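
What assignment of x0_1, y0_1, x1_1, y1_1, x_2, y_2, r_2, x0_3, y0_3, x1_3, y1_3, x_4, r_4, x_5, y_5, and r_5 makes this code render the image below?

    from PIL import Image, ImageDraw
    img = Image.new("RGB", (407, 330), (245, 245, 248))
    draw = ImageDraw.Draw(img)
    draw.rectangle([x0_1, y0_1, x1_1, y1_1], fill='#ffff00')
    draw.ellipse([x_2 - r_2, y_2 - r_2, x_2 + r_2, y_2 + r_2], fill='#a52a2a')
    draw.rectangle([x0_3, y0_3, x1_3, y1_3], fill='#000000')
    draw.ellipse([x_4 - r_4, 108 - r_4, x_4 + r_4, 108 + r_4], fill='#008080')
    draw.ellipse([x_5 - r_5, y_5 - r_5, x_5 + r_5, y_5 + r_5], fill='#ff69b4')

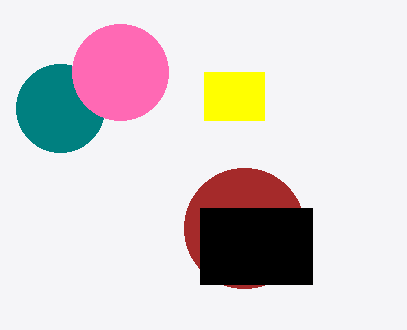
x0_1 = 204; y0_1 = 72; x1_1 = 264; y1_1 = 120; x_2 = 244; y_2 = 228; r_2 = 60; x0_3 = 200; y0_3 = 208; x1_3 = 312; y1_3 = 284; x_4 = 60; r_4 = 44; x_5 = 120; y_5 = 72; r_5 = 48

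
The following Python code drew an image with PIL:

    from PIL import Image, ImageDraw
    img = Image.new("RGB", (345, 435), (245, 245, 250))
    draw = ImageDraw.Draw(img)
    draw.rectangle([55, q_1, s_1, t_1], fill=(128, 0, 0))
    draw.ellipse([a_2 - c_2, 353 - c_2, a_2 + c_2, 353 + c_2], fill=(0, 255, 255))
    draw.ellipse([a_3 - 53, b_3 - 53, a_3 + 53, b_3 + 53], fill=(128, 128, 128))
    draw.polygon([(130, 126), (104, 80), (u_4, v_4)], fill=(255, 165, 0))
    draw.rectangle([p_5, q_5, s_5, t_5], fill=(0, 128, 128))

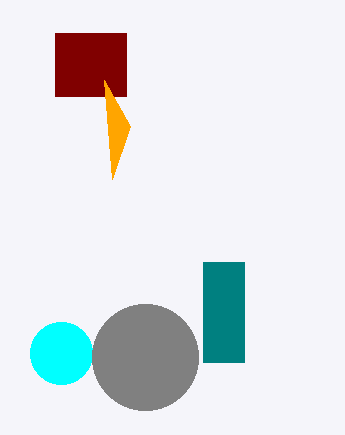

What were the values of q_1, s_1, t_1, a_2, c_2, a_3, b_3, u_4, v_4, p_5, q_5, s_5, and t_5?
q_1 = 33; s_1 = 126; t_1 = 96; a_2 = 61; c_2 = 31; a_3 = 145; b_3 = 357; u_4 = 112; v_4 = 179; p_5 = 203; q_5 = 262; s_5 = 244; t_5 = 362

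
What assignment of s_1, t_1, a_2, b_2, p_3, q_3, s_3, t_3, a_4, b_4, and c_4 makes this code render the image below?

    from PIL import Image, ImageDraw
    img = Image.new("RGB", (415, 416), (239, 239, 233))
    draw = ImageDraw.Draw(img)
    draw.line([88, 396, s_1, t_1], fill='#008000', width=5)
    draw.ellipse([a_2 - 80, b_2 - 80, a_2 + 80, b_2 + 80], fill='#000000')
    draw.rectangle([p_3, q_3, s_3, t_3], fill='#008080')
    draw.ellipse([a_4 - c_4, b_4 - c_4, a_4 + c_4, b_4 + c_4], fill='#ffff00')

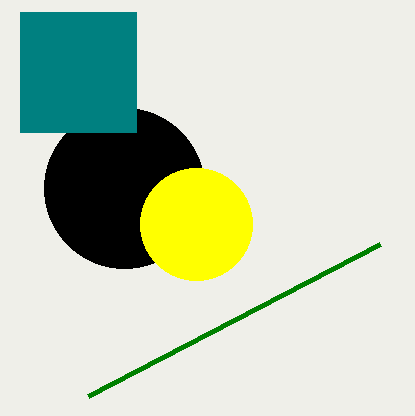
s_1 = 380, t_1 = 244, a_2 = 124, b_2 = 188, p_3 = 20, q_3 = 12, s_3 = 136, t_3 = 132, a_4 = 196, b_4 = 224, c_4 = 56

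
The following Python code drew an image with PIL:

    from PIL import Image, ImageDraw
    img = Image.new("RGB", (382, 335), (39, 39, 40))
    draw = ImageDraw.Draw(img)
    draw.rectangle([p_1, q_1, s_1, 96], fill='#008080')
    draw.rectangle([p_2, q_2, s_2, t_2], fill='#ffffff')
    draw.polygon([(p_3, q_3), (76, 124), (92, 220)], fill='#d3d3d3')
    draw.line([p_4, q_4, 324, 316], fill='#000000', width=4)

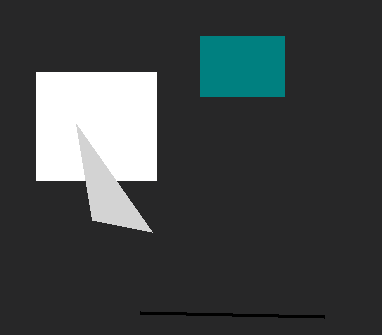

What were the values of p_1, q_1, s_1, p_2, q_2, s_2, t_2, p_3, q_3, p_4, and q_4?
p_1 = 200, q_1 = 36, s_1 = 284, p_2 = 36, q_2 = 72, s_2 = 156, t_2 = 180, p_3 = 152, q_3 = 232, p_4 = 140, q_4 = 312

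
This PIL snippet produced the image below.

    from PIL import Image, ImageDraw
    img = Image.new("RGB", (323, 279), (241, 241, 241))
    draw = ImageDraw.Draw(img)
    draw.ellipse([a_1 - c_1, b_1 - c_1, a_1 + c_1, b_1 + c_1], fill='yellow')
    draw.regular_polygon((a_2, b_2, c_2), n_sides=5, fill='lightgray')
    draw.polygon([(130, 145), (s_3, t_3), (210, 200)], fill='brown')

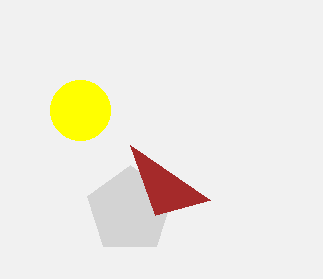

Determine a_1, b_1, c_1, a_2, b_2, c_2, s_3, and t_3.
a_1 = 80, b_1 = 110, c_1 = 30, a_2 = 130, b_2 = 210, c_2 = 45, s_3 = 155, t_3 = 215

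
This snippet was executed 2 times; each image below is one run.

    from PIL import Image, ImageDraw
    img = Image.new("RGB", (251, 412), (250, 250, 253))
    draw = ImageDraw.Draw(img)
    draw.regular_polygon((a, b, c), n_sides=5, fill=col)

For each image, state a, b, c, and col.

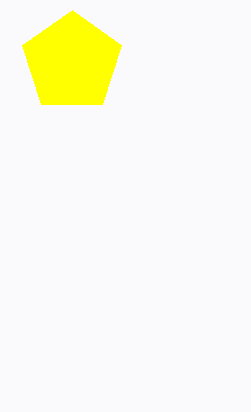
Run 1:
a = 72
b = 62
c = 52
col = 'yellow'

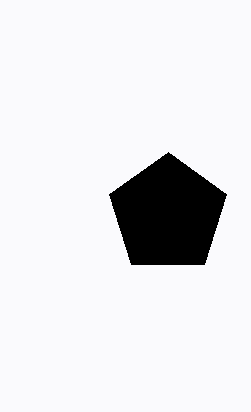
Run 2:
a = 168, b = 214, c = 62, col = 'black'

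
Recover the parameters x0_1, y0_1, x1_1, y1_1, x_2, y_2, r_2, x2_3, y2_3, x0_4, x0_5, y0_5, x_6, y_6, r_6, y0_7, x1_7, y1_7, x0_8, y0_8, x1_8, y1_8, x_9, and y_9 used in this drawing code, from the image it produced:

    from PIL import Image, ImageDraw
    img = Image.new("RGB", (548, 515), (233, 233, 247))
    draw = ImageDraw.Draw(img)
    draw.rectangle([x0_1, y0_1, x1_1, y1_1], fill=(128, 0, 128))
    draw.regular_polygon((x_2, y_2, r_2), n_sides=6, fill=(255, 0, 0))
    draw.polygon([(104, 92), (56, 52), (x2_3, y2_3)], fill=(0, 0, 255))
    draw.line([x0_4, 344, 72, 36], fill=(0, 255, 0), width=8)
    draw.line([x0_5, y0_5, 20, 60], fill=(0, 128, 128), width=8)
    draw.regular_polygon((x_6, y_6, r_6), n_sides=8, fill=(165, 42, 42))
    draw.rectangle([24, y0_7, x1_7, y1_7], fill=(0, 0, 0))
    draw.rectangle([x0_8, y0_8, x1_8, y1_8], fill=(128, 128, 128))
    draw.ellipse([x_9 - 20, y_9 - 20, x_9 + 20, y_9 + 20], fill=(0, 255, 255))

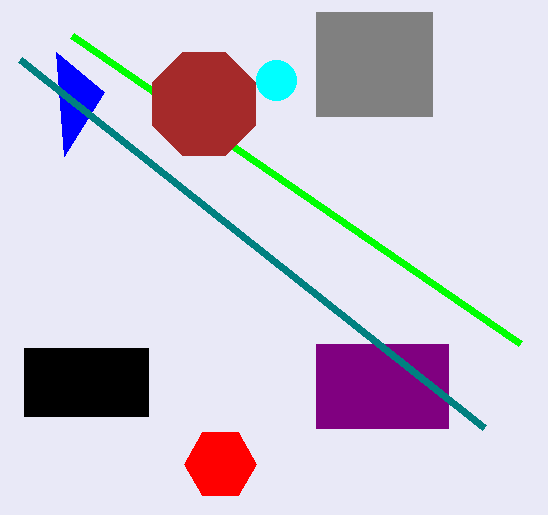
x0_1 = 316
y0_1 = 344
x1_1 = 448
y1_1 = 428
x_2 = 220
y_2 = 464
r_2 = 36
x2_3 = 64
y2_3 = 156
x0_4 = 520
x0_5 = 484
y0_5 = 428
x_6 = 204
y_6 = 104
r_6 = 56
y0_7 = 348
x1_7 = 148
y1_7 = 416
x0_8 = 316
y0_8 = 12
x1_8 = 432
y1_8 = 116
x_9 = 276
y_9 = 80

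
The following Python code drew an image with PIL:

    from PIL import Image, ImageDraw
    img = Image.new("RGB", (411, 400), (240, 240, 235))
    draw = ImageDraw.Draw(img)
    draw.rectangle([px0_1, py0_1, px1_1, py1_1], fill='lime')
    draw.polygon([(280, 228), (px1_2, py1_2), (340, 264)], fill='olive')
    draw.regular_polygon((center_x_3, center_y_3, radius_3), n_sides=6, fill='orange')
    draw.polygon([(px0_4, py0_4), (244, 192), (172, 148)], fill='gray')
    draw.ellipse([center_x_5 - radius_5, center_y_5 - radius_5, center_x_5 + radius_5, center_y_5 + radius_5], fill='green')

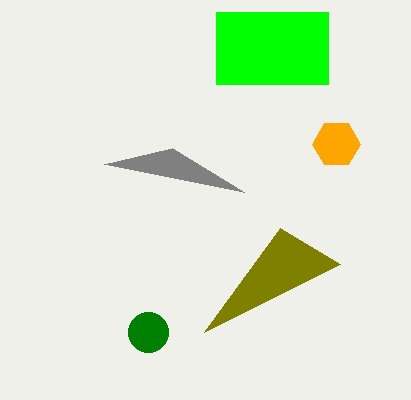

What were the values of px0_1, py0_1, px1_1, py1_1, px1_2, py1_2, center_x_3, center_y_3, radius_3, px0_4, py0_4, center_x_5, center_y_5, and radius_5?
px0_1 = 216
py0_1 = 12
px1_1 = 328
py1_1 = 84
px1_2 = 204
py1_2 = 332
center_x_3 = 336
center_y_3 = 144
radius_3 = 24
px0_4 = 104
py0_4 = 164
center_x_5 = 148
center_y_5 = 332
radius_5 = 20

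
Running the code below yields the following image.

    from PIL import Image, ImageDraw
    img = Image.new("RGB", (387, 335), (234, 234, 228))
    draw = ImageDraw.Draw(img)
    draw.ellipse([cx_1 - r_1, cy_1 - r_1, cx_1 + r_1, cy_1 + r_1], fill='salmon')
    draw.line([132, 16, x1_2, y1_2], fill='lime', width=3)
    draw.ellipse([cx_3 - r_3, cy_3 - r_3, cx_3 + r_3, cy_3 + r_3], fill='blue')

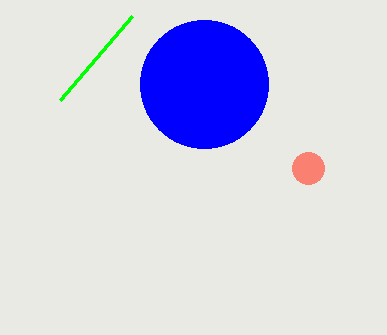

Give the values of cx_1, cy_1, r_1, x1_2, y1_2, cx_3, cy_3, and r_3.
cx_1 = 308; cy_1 = 168; r_1 = 16; x1_2 = 60; y1_2 = 100; cx_3 = 204; cy_3 = 84; r_3 = 64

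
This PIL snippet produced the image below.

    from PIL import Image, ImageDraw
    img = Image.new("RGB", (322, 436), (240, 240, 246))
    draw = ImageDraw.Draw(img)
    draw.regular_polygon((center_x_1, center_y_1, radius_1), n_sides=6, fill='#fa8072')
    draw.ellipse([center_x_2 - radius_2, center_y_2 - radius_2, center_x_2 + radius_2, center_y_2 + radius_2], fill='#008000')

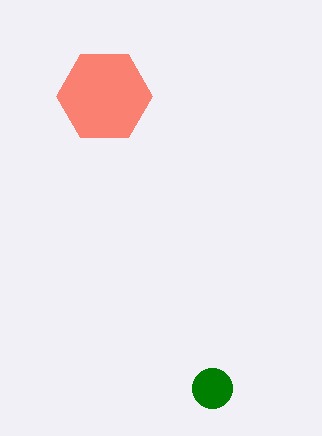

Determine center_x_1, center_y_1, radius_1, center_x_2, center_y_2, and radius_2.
center_x_1 = 104; center_y_1 = 96; radius_1 = 48; center_x_2 = 212; center_y_2 = 388; radius_2 = 20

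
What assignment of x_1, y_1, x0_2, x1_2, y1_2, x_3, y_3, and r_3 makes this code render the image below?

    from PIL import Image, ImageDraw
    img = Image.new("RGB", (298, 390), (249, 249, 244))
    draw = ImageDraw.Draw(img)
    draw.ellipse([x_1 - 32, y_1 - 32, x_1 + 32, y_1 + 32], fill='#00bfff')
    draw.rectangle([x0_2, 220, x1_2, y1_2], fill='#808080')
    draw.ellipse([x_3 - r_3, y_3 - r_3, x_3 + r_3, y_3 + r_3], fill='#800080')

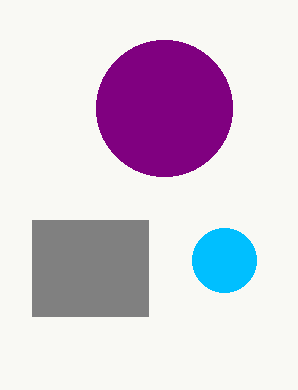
x_1 = 224; y_1 = 260; x0_2 = 32; x1_2 = 148; y1_2 = 316; x_3 = 164; y_3 = 108; r_3 = 68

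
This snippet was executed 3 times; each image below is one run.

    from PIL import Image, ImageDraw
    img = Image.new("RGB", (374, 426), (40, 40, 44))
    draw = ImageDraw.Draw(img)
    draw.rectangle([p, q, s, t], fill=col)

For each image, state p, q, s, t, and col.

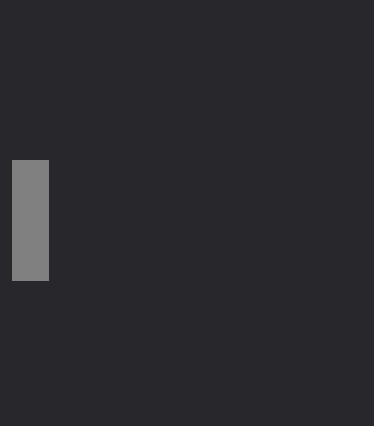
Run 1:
p = 12; q = 160; s = 48; t = 280; col = 'gray'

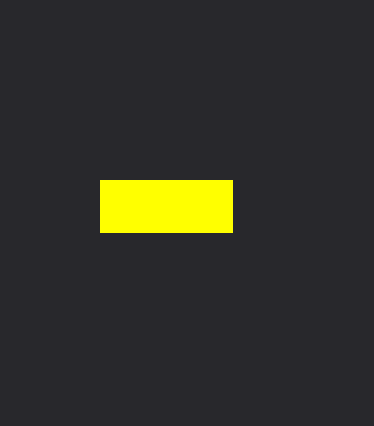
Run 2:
p = 100, q = 180, s = 232, t = 232, col = 'yellow'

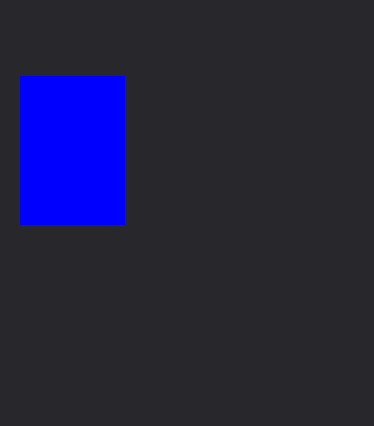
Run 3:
p = 20, q = 76, s = 124, t = 224, col = 'blue'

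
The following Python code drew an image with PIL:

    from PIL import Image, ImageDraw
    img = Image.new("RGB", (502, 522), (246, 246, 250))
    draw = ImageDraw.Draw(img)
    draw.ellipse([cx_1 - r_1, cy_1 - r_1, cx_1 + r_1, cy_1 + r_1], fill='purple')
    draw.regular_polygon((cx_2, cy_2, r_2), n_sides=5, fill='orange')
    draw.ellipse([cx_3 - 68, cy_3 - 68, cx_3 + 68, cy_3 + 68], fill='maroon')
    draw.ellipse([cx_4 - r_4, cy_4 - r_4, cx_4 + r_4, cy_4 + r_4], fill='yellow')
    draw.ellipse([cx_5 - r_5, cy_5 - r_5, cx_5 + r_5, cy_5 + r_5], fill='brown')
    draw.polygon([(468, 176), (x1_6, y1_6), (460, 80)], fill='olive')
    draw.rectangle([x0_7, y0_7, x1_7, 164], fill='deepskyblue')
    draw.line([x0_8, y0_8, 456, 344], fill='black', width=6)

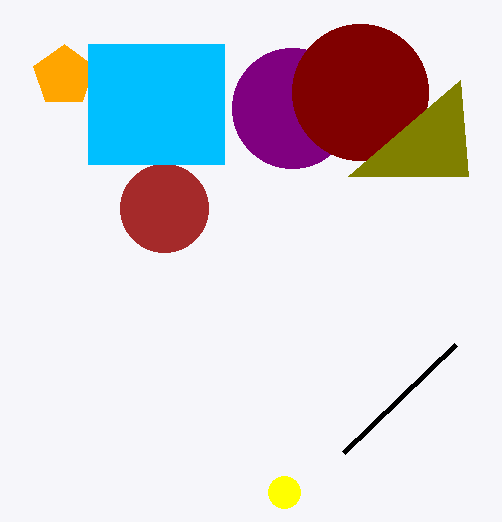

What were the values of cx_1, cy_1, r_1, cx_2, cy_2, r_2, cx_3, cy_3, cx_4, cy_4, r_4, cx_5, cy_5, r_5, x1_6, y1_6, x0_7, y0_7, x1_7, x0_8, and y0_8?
cx_1 = 292; cy_1 = 108; r_1 = 60; cx_2 = 64; cy_2 = 76; r_2 = 32; cx_3 = 360; cy_3 = 92; cx_4 = 284; cy_4 = 492; r_4 = 16; cx_5 = 164; cy_5 = 208; r_5 = 44; x1_6 = 348; y1_6 = 176; x0_7 = 88; y0_7 = 44; x1_7 = 224; x0_8 = 344; y0_8 = 452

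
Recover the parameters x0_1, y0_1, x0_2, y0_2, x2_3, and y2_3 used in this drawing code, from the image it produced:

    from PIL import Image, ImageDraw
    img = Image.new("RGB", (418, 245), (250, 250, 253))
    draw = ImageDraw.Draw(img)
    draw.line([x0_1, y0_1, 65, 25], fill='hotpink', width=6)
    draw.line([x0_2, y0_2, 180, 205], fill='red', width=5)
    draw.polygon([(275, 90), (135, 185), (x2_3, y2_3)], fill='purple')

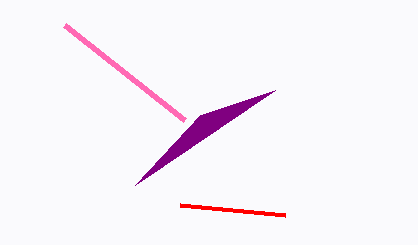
x0_1 = 185, y0_1 = 120, x0_2 = 285, y0_2 = 215, x2_3 = 200, y2_3 = 115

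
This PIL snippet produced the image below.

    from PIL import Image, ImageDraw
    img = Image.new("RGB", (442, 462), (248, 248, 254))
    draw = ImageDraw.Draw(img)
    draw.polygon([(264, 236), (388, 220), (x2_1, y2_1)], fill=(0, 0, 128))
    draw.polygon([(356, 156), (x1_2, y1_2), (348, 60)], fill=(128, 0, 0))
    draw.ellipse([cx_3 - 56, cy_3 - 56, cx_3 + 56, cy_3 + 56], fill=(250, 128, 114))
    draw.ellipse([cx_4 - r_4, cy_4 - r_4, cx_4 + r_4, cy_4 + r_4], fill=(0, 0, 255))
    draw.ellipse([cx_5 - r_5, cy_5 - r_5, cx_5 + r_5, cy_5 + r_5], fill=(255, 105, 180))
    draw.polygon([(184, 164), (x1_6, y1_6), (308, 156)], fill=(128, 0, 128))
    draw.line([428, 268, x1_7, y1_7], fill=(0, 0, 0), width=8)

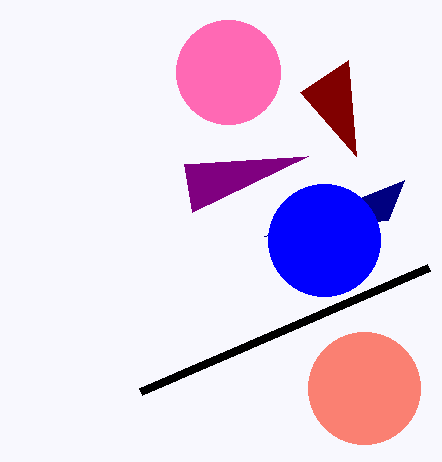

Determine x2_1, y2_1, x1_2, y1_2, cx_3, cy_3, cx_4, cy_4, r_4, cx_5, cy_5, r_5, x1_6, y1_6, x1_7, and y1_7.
x2_1 = 404; y2_1 = 180; x1_2 = 300; y1_2 = 92; cx_3 = 364; cy_3 = 388; cx_4 = 324; cy_4 = 240; r_4 = 56; cx_5 = 228; cy_5 = 72; r_5 = 52; x1_6 = 192; y1_6 = 212; x1_7 = 140; y1_7 = 392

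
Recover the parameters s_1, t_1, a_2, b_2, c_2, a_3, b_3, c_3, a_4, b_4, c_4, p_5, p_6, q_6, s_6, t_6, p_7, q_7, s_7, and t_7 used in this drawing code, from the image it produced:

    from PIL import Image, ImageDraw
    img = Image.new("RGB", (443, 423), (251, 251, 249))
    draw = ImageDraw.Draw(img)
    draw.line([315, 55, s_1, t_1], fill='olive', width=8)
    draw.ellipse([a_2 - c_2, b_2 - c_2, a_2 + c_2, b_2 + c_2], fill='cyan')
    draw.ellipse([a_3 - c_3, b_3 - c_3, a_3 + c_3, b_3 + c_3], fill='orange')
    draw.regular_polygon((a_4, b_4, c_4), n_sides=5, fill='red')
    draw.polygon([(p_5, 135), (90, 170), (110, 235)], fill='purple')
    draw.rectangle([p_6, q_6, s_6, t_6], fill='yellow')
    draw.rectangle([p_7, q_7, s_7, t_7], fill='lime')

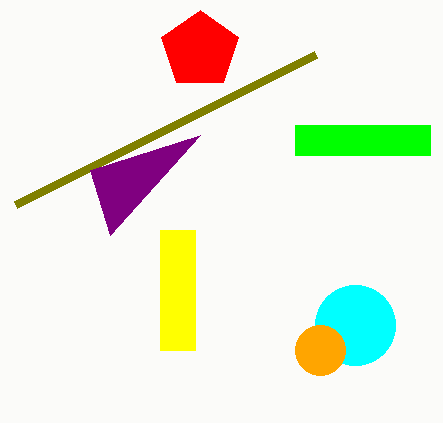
s_1 = 15; t_1 = 205; a_2 = 355; b_2 = 325; c_2 = 40; a_3 = 320; b_3 = 350; c_3 = 25; a_4 = 200; b_4 = 50; c_4 = 40; p_5 = 200; p_6 = 160; q_6 = 230; s_6 = 195; t_6 = 350; p_7 = 295; q_7 = 125; s_7 = 430; t_7 = 155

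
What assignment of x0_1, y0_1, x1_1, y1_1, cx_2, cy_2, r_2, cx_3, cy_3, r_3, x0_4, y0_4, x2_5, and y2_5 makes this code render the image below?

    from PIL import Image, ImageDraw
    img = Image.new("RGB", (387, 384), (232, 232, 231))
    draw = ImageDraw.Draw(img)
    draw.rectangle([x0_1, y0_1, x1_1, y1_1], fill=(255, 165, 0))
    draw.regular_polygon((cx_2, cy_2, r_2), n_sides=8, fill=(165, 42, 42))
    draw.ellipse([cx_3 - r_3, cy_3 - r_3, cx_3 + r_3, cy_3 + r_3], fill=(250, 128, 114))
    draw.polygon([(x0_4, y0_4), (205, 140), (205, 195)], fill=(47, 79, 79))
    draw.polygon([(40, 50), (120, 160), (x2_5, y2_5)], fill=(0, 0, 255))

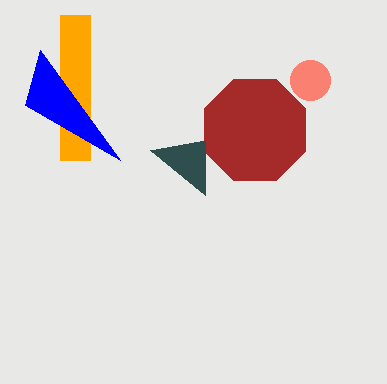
x0_1 = 60
y0_1 = 15
x1_1 = 90
y1_1 = 160
cx_2 = 255
cy_2 = 130
r_2 = 55
cx_3 = 310
cy_3 = 80
r_3 = 20
x0_4 = 150
y0_4 = 150
x2_5 = 25
y2_5 = 105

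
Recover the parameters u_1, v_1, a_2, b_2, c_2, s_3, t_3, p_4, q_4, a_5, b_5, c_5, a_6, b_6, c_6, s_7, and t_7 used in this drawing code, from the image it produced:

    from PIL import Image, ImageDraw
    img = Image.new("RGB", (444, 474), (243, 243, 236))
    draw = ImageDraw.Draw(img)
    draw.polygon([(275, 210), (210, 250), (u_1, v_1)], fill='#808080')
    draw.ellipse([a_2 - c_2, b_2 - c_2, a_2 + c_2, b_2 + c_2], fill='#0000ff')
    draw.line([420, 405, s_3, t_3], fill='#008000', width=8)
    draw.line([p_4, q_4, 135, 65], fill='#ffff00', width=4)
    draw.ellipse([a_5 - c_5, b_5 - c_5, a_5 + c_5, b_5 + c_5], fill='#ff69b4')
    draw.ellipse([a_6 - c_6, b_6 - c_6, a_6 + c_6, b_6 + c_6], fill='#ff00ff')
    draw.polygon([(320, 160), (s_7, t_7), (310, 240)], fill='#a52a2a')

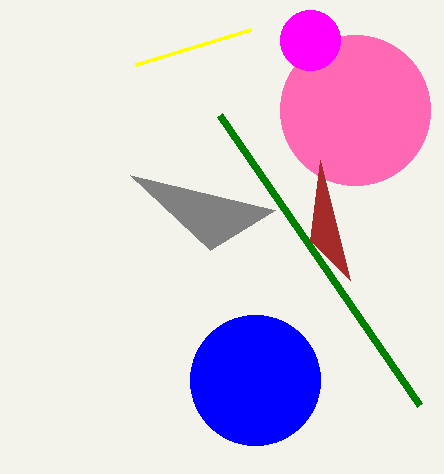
u_1 = 130; v_1 = 175; a_2 = 255; b_2 = 380; c_2 = 65; s_3 = 220; t_3 = 115; p_4 = 250; q_4 = 30; a_5 = 355; b_5 = 110; c_5 = 75; a_6 = 310; b_6 = 40; c_6 = 30; s_7 = 350; t_7 = 280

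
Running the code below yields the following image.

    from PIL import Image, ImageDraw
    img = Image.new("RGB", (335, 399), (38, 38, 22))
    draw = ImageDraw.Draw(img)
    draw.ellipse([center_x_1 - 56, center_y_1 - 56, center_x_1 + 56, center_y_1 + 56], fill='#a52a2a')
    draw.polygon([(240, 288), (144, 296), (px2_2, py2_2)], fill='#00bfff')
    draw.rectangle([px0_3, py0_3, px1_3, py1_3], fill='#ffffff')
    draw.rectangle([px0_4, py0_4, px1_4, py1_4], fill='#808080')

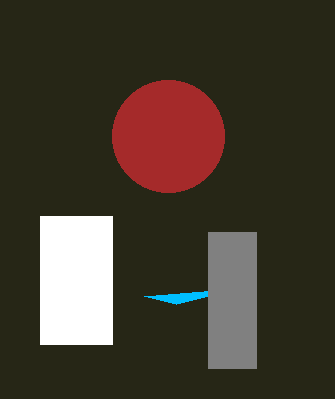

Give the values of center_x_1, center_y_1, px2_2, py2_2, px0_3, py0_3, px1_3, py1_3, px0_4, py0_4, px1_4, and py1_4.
center_x_1 = 168
center_y_1 = 136
px2_2 = 176
py2_2 = 304
px0_3 = 40
py0_3 = 216
px1_3 = 112
py1_3 = 344
px0_4 = 208
py0_4 = 232
px1_4 = 256
py1_4 = 368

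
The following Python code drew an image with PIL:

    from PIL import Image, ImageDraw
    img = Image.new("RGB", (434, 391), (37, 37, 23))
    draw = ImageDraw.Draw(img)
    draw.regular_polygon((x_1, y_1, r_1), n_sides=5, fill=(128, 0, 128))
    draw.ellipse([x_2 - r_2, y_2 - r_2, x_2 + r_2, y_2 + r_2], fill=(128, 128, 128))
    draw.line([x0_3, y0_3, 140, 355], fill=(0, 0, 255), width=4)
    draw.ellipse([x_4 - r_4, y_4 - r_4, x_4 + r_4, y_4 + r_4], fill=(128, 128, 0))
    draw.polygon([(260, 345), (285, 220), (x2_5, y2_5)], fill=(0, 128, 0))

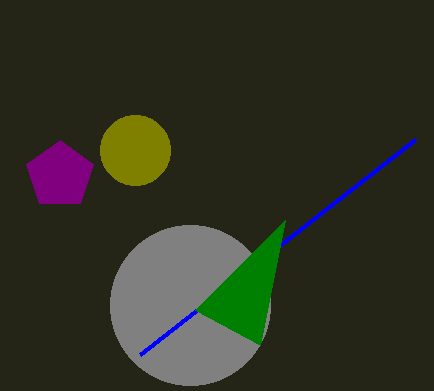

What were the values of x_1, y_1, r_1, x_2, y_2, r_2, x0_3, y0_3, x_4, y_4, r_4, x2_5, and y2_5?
x_1 = 60
y_1 = 175
r_1 = 35
x_2 = 190
y_2 = 305
r_2 = 80
x0_3 = 415
y0_3 = 140
x_4 = 135
y_4 = 150
r_4 = 35
x2_5 = 195
y2_5 = 310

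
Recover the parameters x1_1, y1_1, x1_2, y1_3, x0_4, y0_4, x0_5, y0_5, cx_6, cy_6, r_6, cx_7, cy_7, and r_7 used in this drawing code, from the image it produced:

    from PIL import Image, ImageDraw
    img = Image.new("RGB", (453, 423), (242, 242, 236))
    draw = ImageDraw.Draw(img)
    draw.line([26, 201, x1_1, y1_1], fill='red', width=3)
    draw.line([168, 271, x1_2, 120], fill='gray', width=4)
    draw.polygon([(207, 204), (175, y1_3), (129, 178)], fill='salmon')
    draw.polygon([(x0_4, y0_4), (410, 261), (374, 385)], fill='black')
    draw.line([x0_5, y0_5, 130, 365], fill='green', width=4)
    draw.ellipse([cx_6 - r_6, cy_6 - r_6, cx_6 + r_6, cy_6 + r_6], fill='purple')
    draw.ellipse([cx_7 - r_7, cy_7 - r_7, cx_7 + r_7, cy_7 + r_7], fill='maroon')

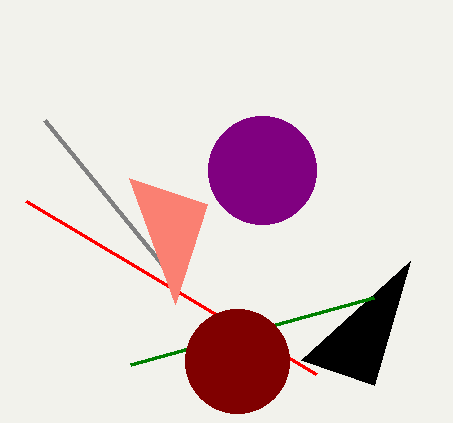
x1_1 = 316, y1_1 = 374, x1_2 = 45, y1_3 = 304, x0_4 = 301, y0_4 = 360, x0_5 = 373, y0_5 = 298, cx_6 = 262, cy_6 = 170, r_6 = 54, cx_7 = 237, cy_7 = 361, r_7 = 52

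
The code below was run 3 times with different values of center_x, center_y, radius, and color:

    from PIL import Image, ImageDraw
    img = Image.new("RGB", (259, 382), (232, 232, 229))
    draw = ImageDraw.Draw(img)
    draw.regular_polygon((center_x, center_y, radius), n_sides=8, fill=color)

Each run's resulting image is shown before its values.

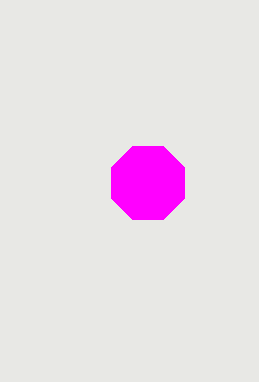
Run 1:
center_x = 148; center_y = 183; radius = 40; color = 'magenta'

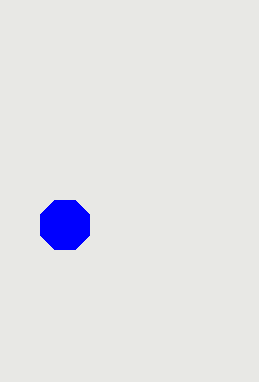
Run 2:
center_x = 65
center_y = 225
radius = 27
color = 'blue'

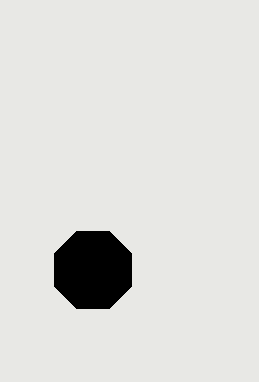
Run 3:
center_x = 93, center_y = 270, radius = 42, color = 'black'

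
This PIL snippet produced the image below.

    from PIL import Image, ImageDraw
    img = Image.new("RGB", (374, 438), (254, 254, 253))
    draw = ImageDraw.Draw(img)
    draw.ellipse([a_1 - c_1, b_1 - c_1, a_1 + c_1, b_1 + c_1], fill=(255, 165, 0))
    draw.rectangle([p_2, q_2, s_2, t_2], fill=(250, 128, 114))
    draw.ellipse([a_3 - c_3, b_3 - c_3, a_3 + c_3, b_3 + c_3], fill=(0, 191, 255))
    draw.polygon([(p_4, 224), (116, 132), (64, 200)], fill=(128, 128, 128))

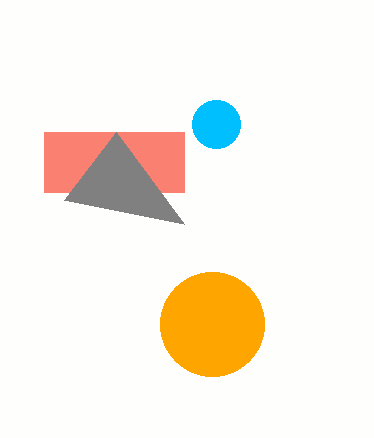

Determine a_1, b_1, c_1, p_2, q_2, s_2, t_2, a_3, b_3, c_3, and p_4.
a_1 = 212; b_1 = 324; c_1 = 52; p_2 = 44; q_2 = 132; s_2 = 184; t_2 = 192; a_3 = 216; b_3 = 124; c_3 = 24; p_4 = 184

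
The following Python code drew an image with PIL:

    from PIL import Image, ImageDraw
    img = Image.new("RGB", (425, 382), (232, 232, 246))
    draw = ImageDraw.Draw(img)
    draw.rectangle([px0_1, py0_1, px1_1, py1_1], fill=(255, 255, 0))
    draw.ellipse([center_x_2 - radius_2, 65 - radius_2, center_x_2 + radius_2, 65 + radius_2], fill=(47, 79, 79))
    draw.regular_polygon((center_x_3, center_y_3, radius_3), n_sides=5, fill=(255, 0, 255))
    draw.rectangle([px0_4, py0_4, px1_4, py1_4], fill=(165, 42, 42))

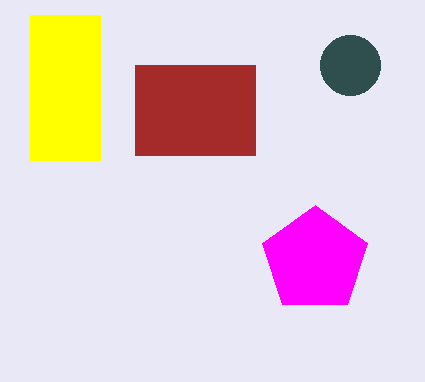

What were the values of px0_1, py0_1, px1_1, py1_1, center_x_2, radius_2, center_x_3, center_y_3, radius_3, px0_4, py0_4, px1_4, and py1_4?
px0_1 = 30
py0_1 = 15
px1_1 = 100
py1_1 = 160
center_x_2 = 350
radius_2 = 30
center_x_3 = 315
center_y_3 = 260
radius_3 = 55
px0_4 = 135
py0_4 = 65
px1_4 = 255
py1_4 = 155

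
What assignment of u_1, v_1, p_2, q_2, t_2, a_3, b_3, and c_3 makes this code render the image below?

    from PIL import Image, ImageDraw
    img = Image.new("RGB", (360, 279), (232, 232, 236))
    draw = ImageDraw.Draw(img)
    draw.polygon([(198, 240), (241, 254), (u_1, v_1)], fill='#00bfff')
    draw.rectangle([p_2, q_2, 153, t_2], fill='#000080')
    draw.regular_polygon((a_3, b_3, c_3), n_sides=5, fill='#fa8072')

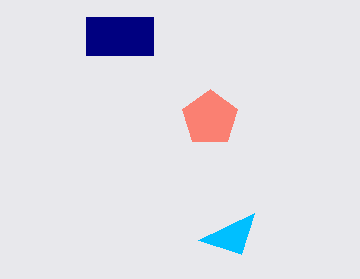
u_1 = 254
v_1 = 213
p_2 = 86
q_2 = 17
t_2 = 55
a_3 = 210
b_3 = 118
c_3 = 29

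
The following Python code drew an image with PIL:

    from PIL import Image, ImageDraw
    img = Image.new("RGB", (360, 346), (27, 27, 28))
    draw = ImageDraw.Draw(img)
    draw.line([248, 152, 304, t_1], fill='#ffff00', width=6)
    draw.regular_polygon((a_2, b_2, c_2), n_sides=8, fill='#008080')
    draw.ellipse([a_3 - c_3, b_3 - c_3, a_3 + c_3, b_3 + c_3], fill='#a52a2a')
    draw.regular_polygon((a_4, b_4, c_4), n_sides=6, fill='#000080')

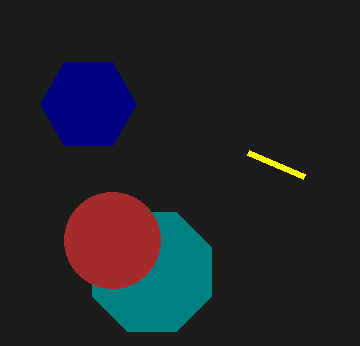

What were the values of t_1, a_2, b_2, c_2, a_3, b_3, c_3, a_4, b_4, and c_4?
t_1 = 176
a_2 = 152
b_2 = 272
c_2 = 64
a_3 = 112
b_3 = 240
c_3 = 48
a_4 = 88
b_4 = 104
c_4 = 48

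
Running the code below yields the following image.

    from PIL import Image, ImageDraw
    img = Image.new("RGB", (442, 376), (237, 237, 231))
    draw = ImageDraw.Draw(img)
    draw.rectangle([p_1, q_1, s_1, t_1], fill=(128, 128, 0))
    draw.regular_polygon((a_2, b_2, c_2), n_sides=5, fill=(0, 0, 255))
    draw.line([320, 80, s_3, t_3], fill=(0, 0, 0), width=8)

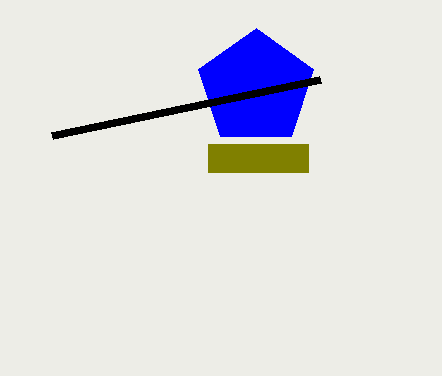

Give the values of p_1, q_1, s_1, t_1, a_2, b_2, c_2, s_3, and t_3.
p_1 = 208; q_1 = 144; s_1 = 308; t_1 = 172; a_2 = 256; b_2 = 88; c_2 = 60; s_3 = 52; t_3 = 136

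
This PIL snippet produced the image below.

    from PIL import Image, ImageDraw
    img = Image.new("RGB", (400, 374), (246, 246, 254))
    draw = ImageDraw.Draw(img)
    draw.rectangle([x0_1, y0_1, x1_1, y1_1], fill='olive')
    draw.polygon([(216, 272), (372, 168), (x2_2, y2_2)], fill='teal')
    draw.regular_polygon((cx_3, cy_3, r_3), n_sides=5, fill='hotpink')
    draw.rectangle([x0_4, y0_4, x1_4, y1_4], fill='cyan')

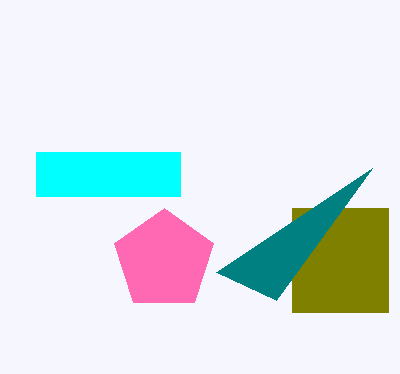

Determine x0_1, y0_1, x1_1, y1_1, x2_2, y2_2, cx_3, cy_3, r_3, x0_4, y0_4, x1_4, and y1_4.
x0_1 = 292; y0_1 = 208; x1_1 = 388; y1_1 = 312; x2_2 = 276; y2_2 = 300; cx_3 = 164; cy_3 = 260; r_3 = 52; x0_4 = 36; y0_4 = 152; x1_4 = 180; y1_4 = 196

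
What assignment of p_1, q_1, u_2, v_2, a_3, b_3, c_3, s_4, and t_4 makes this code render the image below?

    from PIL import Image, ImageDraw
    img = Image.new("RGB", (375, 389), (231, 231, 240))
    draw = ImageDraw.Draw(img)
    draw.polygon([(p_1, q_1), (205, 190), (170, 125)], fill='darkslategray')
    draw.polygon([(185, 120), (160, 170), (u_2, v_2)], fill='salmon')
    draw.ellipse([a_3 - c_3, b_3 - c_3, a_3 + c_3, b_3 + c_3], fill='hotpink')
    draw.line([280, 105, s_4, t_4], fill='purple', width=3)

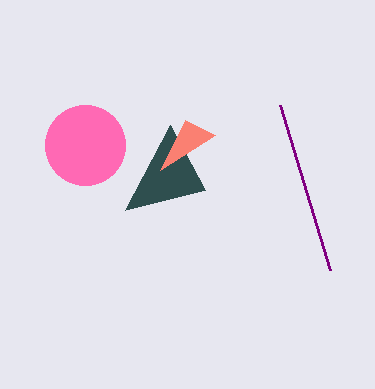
p_1 = 125
q_1 = 210
u_2 = 215
v_2 = 135
a_3 = 85
b_3 = 145
c_3 = 40
s_4 = 330
t_4 = 270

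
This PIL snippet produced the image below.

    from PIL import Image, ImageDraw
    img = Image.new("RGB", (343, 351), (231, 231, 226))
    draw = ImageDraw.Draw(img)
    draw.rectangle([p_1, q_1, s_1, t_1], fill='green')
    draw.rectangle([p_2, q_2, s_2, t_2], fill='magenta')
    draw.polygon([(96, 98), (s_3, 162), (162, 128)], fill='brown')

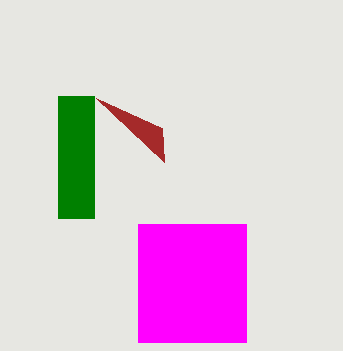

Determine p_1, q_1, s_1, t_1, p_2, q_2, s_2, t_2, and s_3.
p_1 = 58
q_1 = 96
s_1 = 94
t_1 = 218
p_2 = 138
q_2 = 224
s_2 = 246
t_2 = 342
s_3 = 164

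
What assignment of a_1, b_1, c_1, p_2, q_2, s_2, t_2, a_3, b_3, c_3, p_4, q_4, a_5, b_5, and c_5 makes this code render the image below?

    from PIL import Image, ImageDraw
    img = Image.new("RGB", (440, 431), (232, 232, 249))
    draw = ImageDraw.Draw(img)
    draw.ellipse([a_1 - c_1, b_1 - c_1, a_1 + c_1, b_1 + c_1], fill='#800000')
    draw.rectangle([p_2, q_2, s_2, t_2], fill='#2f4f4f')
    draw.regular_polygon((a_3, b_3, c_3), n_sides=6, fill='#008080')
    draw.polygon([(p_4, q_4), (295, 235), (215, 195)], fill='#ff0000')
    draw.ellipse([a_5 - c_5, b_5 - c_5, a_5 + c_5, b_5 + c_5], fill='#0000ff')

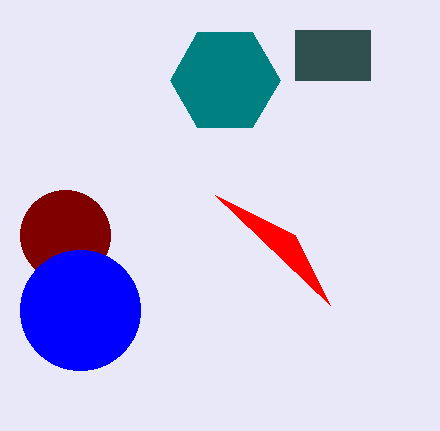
a_1 = 65
b_1 = 235
c_1 = 45
p_2 = 295
q_2 = 30
s_2 = 370
t_2 = 80
a_3 = 225
b_3 = 80
c_3 = 55
p_4 = 330
q_4 = 305
a_5 = 80
b_5 = 310
c_5 = 60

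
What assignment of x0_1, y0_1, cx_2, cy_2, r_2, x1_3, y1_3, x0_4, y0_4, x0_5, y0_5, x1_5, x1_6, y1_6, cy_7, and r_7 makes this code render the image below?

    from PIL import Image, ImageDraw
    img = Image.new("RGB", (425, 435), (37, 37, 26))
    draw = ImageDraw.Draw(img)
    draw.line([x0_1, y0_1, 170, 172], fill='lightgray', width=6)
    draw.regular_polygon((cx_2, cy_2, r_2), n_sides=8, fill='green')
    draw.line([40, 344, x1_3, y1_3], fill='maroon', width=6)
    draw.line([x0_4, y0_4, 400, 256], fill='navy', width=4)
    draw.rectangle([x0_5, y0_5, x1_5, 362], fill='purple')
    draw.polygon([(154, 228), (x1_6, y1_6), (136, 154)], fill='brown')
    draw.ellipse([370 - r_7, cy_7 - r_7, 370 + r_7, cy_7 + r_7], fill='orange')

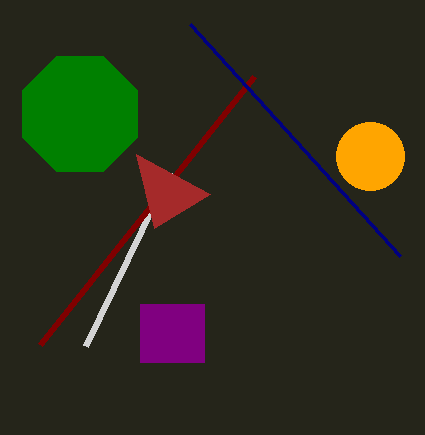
x0_1 = 86, y0_1 = 346, cx_2 = 80, cy_2 = 114, r_2 = 62, x1_3 = 254, y1_3 = 76, x0_4 = 190, y0_4 = 24, x0_5 = 140, y0_5 = 304, x1_5 = 204, x1_6 = 210, y1_6 = 194, cy_7 = 156, r_7 = 34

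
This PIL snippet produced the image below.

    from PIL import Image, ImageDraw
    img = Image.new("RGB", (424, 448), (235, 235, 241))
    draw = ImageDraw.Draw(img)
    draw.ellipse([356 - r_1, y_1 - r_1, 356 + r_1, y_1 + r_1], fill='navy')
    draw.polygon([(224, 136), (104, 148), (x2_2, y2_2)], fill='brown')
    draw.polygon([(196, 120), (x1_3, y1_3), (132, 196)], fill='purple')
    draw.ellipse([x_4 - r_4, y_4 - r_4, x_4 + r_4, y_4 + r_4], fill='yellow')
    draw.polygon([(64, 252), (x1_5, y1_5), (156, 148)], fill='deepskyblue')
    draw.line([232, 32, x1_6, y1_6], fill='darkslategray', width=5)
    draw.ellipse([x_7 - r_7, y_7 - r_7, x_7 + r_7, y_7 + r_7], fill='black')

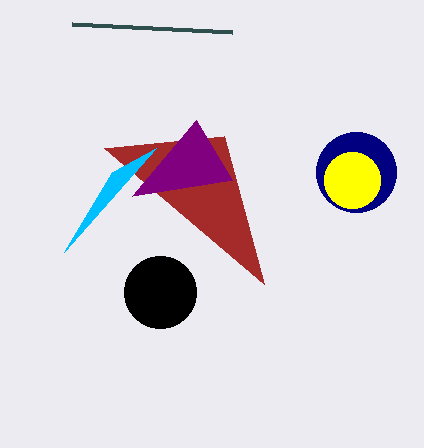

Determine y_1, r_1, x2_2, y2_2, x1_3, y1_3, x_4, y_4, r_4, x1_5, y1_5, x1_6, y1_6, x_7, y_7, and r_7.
y_1 = 172, r_1 = 40, x2_2 = 264, y2_2 = 284, x1_3 = 232, y1_3 = 180, x_4 = 352, y_4 = 180, r_4 = 28, x1_5 = 112, y1_5 = 172, x1_6 = 72, y1_6 = 24, x_7 = 160, y_7 = 292, r_7 = 36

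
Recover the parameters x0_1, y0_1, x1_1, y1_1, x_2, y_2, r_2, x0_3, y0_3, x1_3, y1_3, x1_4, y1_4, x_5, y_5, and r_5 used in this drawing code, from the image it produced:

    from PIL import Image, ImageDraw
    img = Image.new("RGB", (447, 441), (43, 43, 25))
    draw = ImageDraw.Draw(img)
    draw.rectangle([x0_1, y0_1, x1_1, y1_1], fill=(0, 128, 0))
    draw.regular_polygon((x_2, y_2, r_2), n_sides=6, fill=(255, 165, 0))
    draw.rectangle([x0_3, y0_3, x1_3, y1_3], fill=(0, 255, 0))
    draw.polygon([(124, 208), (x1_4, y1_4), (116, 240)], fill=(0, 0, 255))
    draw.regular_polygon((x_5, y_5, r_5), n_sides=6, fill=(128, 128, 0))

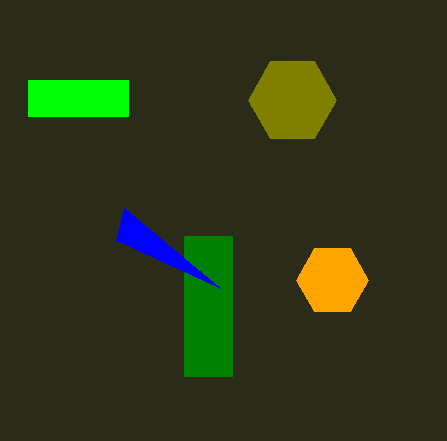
x0_1 = 184, y0_1 = 236, x1_1 = 232, y1_1 = 376, x_2 = 332, y_2 = 280, r_2 = 36, x0_3 = 28, y0_3 = 80, x1_3 = 128, y1_3 = 116, x1_4 = 220, y1_4 = 288, x_5 = 292, y_5 = 100, r_5 = 44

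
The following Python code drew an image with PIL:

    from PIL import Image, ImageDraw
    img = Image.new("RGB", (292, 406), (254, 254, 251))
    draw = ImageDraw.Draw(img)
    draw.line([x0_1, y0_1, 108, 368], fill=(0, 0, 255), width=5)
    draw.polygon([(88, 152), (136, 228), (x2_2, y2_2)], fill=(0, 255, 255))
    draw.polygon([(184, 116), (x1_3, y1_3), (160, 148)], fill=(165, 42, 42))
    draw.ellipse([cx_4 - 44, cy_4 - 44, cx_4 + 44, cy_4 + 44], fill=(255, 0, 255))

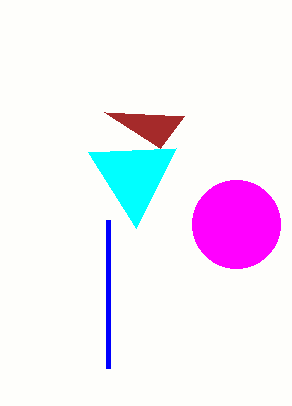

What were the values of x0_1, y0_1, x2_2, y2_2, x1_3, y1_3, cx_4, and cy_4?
x0_1 = 108; y0_1 = 220; x2_2 = 176; y2_2 = 148; x1_3 = 104; y1_3 = 112; cx_4 = 236; cy_4 = 224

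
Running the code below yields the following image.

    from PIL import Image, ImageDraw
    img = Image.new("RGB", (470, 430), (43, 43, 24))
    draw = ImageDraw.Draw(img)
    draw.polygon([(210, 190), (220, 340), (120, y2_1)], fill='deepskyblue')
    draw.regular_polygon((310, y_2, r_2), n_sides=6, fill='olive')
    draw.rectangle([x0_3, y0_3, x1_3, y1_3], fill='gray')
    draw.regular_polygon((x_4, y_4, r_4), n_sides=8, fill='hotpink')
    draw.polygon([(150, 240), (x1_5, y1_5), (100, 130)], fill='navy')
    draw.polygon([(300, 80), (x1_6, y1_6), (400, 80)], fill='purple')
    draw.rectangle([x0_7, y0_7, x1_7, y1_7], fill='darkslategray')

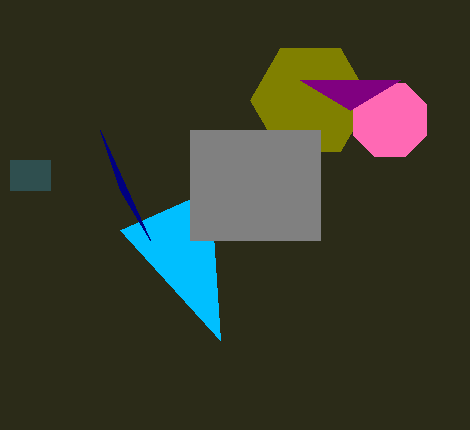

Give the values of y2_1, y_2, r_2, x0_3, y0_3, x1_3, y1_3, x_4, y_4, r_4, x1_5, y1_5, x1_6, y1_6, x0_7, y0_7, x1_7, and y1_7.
y2_1 = 230; y_2 = 100; r_2 = 60; x0_3 = 190; y0_3 = 130; x1_3 = 320; y1_3 = 240; x_4 = 390; y_4 = 120; r_4 = 40; x1_5 = 120; y1_5 = 190; x1_6 = 350; y1_6 = 110; x0_7 = 10; y0_7 = 160; x1_7 = 50; y1_7 = 190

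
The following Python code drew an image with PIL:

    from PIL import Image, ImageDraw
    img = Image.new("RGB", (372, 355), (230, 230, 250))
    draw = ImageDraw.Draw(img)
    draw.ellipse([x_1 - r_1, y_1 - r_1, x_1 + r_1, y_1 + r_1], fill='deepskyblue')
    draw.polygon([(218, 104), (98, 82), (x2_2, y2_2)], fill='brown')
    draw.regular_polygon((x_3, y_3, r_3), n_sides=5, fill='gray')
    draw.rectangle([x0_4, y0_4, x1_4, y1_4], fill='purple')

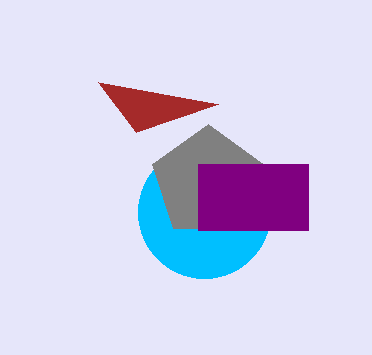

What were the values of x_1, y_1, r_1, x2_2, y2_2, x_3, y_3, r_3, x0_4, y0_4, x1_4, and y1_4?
x_1 = 204
y_1 = 212
r_1 = 66
x2_2 = 136
y2_2 = 132
x_3 = 208
y_3 = 182
r_3 = 58
x0_4 = 198
y0_4 = 164
x1_4 = 308
y1_4 = 230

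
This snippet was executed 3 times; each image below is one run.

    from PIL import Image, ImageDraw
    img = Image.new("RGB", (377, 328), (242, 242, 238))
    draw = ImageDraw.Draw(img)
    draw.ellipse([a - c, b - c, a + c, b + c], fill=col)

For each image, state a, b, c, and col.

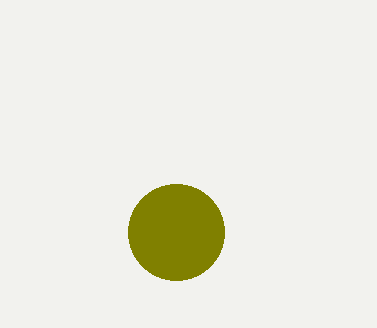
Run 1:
a = 176; b = 232; c = 48; col = 'olive'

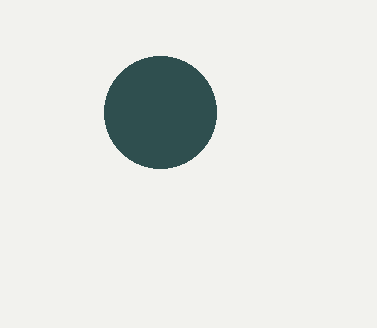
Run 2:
a = 160, b = 112, c = 56, col = 'darkslategray'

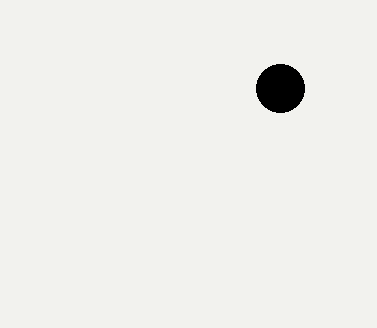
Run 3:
a = 280
b = 88
c = 24
col = 'black'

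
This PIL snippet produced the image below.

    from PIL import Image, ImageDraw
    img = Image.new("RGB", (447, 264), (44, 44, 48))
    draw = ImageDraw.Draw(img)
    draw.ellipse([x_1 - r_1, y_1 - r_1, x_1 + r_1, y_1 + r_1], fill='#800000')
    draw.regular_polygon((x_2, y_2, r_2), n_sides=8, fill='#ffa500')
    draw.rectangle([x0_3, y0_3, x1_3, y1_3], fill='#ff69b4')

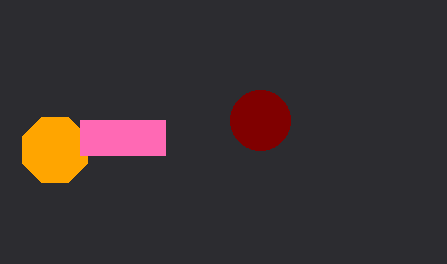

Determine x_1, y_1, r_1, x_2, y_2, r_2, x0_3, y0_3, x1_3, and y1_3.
x_1 = 260; y_1 = 120; r_1 = 30; x_2 = 55; y_2 = 150; r_2 = 35; x0_3 = 80; y0_3 = 120; x1_3 = 165; y1_3 = 155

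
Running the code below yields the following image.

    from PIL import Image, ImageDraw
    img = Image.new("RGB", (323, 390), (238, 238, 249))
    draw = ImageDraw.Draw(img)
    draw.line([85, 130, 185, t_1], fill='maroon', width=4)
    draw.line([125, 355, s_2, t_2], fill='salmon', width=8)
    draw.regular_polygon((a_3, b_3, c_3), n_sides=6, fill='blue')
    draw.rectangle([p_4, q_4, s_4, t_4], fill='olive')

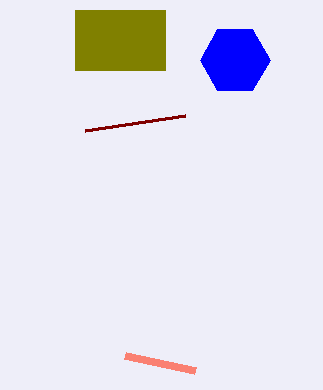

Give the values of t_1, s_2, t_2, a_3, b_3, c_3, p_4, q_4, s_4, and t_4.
t_1 = 115, s_2 = 195, t_2 = 370, a_3 = 235, b_3 = 60, c_3 = 35, p_4 = 75, q_4 = 10, s_4 = 165, t_4 = 70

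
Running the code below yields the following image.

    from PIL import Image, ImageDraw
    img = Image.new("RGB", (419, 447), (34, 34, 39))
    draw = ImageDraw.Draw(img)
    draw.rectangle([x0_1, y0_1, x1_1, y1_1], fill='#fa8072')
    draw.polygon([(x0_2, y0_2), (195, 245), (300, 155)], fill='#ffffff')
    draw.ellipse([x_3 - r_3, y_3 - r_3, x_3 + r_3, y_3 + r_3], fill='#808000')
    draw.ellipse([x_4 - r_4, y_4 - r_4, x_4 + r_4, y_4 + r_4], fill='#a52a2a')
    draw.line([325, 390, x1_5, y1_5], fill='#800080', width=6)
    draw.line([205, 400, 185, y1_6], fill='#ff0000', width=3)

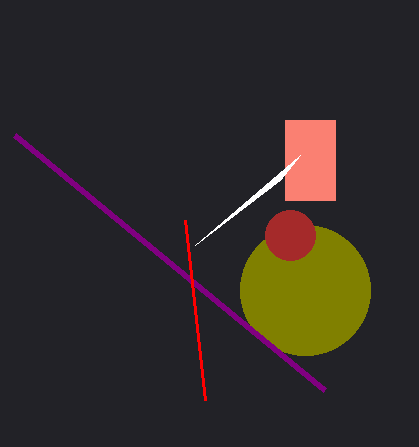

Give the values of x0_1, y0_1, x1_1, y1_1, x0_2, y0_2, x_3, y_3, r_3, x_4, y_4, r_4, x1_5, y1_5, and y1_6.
x0_1 = 285
y0_1 = 120
x1_1 = 335
y1_1 = 200
x0_2 = 280
y0_2 = 180
x_3 = 305
y_3 = 290
r_3 = 65
x_4 = 290
y_4 = 235
r_4 = 25
x1_5 = 15
y1_5 = 135
y1_6 = 220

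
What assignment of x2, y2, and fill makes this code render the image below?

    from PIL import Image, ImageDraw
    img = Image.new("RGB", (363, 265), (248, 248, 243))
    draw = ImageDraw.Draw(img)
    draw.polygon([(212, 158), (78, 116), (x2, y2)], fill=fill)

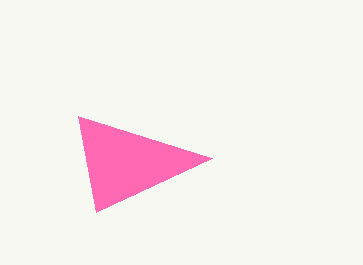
x2 = 96; y2 = 212; fill = 'hotpink'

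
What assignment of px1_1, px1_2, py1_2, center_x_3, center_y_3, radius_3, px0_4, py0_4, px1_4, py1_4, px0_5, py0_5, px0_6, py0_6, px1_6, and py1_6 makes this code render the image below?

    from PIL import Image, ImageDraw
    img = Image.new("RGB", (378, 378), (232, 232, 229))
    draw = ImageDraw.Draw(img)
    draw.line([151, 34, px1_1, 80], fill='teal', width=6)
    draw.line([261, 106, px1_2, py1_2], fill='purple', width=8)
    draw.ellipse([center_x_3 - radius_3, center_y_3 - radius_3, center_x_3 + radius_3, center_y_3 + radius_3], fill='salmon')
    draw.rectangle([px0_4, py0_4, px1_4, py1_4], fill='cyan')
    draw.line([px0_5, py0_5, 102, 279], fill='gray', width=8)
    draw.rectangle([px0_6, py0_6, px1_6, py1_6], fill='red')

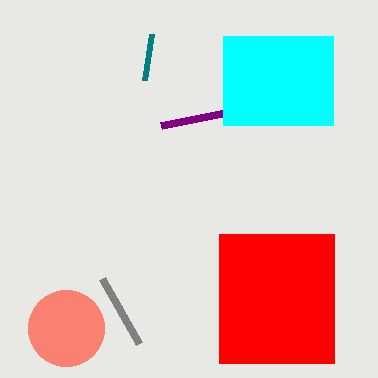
px1_1 = 144, px1_2 = 161, py1_2 = 126, center_x_3 = 66, center_y_3 = 328, radius_3 = 38, px0_4 = 223, py0_4 = 36, px1_4 = 333, py1_4 = 125, px0_5 = 139, py0_5 = 344, px0_6 = 219, py0_6 = 234, px1_6 = 334, py1_6 = 363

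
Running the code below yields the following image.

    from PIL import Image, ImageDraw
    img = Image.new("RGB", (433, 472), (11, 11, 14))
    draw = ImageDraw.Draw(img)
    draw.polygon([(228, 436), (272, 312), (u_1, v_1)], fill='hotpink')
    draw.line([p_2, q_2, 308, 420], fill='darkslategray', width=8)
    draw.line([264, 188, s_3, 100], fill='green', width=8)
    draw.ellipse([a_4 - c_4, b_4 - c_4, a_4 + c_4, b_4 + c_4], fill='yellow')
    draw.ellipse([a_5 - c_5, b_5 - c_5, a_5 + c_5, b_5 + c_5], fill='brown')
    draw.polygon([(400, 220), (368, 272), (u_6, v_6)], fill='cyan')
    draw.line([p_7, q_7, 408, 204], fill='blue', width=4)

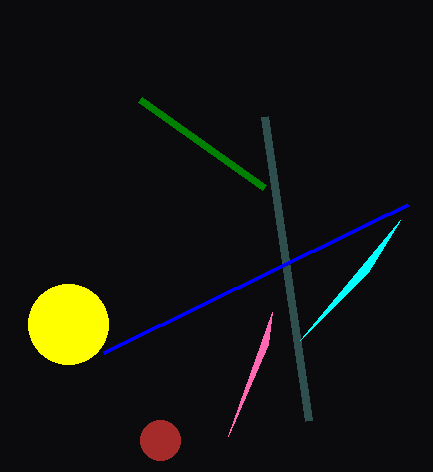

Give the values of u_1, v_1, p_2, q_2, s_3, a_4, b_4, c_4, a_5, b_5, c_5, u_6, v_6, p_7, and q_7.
u_1 = 268; v_1 = 344; p_2 = 264; q_2 = 116; s_3 = 140; a_4 = 68; b_4 = 324; c_4 = 40; a_5 = 160; b_5 = 440; c_5 = 20; u_6 = 300; v_6 = 340; p_7 = 104; q_7 = 352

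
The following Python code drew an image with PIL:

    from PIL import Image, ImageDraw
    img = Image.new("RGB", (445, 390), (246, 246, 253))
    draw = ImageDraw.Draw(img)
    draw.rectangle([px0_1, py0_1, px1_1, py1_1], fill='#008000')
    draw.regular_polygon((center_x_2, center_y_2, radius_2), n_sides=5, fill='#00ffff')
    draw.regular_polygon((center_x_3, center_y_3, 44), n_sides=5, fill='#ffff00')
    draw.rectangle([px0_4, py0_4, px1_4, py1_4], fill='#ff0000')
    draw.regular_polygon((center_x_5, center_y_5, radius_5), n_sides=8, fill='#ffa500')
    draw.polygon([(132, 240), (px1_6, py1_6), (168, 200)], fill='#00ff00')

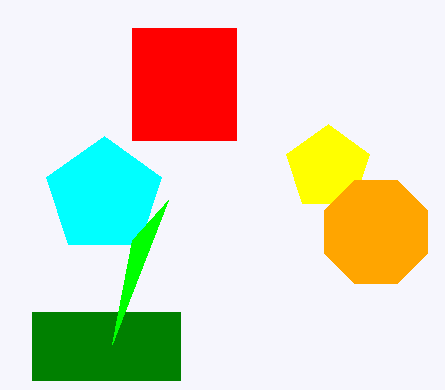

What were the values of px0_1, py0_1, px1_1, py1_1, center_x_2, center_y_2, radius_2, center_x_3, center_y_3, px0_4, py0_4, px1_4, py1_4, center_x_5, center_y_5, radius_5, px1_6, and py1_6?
px0_1 = 32
py0_1 = 312
px1_1 = 180
py1_1 = 380
center_x_2 = 104
center_y_2 = 196
radius_2 = 60
center_x_3 = 328
center_y_3 = 168
px0_4 = 132
py0_4 = 28
px1_4 = 236
py1_4 = 140
center_x_5 = 376
center_y_5 = 232
radius_5 = 56
px1_6 = 112
py1_6 = 344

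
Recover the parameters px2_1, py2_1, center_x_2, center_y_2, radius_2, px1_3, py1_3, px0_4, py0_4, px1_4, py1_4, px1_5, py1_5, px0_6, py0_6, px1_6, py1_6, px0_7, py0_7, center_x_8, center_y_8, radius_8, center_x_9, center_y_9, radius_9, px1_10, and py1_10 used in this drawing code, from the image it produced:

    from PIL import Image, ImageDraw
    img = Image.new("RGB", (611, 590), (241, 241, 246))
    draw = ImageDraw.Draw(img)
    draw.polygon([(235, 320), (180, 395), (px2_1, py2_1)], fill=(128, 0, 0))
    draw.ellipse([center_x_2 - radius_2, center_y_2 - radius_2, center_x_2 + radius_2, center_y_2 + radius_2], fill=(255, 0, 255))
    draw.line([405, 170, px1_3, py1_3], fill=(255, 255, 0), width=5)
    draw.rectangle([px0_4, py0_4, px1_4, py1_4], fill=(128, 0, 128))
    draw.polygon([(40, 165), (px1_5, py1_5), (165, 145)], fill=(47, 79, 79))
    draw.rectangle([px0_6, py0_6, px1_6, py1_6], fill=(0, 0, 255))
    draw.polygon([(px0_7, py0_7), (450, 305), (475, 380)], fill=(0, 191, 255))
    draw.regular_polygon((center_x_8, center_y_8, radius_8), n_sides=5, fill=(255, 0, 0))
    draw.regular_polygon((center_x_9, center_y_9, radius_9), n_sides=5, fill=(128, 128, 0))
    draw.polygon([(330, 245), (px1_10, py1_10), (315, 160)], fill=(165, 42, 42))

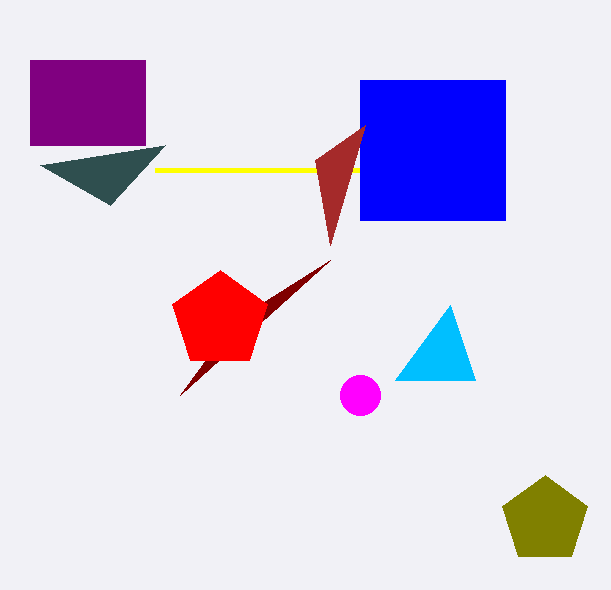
px2_1 = 330, py2_1 = 260, center_x_2 = 360, center_y_2 = 395, radius_2 = 20, px1_3 = 155, py1_3 = 170, px0_4 = 30, py0_4 = 60, px1_4 = 145, py1_4 = 145, px1_5 = 110, py1_5 = 205, px0_6 = 360, py0_6 = 80, px1_6 = 505, py1_6 = 220, px0_7 = 395, py0_7 = 380, center_x_8 = 220, center_y_8 = 320, radius_8 = 50, center_x_9 = 545, center_y_9 = 520, radius_9 = 45, px1_10 = 365, py1_10 = 125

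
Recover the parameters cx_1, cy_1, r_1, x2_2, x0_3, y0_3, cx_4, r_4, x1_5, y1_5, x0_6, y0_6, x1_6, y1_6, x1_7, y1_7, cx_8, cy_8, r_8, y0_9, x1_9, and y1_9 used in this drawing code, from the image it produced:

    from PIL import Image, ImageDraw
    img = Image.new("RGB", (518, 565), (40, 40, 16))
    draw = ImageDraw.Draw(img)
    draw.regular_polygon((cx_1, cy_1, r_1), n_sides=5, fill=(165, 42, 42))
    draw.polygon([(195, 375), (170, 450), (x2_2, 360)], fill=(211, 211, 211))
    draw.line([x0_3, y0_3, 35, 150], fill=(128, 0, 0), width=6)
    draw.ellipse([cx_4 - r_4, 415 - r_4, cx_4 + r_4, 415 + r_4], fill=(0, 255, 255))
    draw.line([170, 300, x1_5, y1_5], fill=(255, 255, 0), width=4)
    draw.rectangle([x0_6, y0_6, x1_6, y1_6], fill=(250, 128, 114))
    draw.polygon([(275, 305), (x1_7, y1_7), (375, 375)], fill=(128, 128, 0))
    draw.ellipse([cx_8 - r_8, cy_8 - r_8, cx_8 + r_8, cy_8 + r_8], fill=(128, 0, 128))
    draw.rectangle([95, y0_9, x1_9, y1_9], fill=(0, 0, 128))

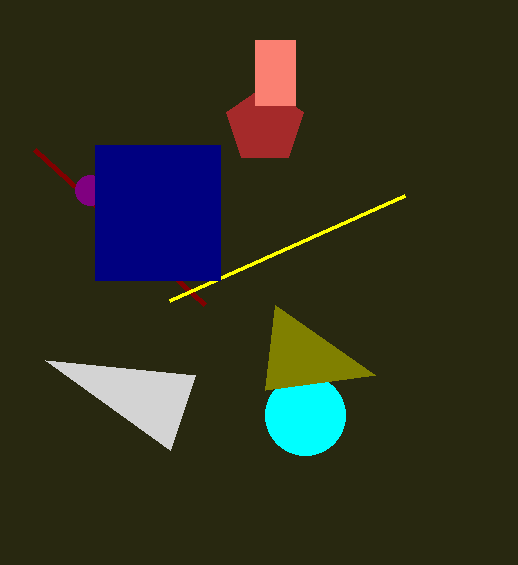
cx_1 = 265, cy_1 = 125, r_1 = 40, x2_2 = 45, x0_3 = 205, y0_3 = 305, cx_4 = 305, r_4 = 40, x1_5 = 405, y1_5 = 195, x0_6 = 255, y0_6 = 40, x1_6 = 295, y1_6 = 105, x1_7 = 265, y1_7 = 390, cx_8 = 90, cy_8 = 190, r_8 = 15, y0_9 = 145, x1_9 = 220, y1_9 = 280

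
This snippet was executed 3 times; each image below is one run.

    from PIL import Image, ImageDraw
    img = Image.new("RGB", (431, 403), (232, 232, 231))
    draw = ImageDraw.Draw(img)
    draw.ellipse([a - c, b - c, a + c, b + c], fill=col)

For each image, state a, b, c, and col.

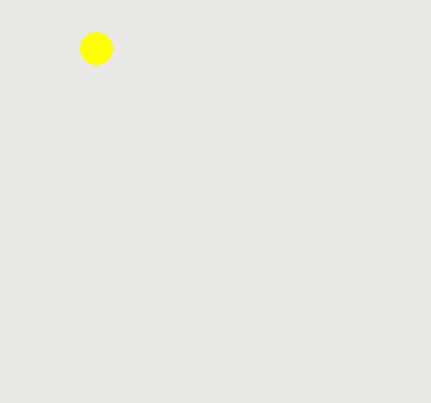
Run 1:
a = 96, b = 48, c = 16, col = 'yellow'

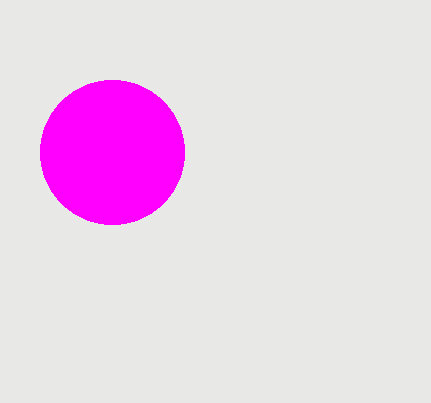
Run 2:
a = 112, b = 152, c = 72, col = 'magenta'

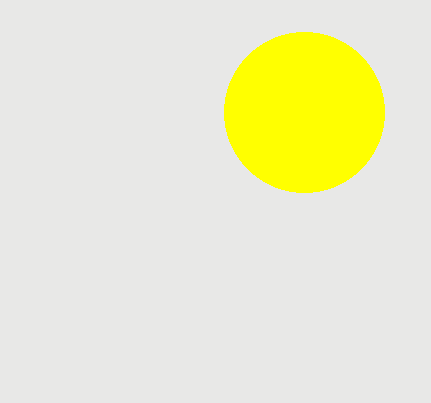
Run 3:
a = 304; b = 112; c = 80; col = 'yellow'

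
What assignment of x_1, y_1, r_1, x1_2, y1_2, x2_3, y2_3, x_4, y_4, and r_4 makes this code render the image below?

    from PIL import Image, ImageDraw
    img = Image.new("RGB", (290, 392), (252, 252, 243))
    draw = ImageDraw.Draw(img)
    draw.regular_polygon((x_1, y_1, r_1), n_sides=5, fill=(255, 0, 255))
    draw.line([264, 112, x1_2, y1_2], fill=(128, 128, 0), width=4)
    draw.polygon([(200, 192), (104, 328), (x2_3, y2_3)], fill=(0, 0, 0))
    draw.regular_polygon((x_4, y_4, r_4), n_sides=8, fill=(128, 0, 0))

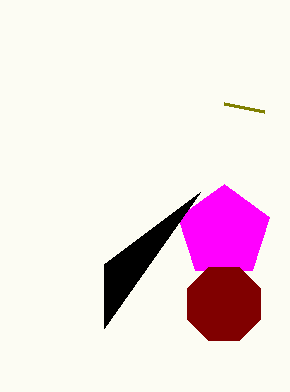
x_1 = 224
y_1 = 232
r_1 = 48
x1_2 = 224
y1_2 = 104
x2_3 = 104
y2_3 = 264
x_4 = 224
y_4 = 304
r_4 = 40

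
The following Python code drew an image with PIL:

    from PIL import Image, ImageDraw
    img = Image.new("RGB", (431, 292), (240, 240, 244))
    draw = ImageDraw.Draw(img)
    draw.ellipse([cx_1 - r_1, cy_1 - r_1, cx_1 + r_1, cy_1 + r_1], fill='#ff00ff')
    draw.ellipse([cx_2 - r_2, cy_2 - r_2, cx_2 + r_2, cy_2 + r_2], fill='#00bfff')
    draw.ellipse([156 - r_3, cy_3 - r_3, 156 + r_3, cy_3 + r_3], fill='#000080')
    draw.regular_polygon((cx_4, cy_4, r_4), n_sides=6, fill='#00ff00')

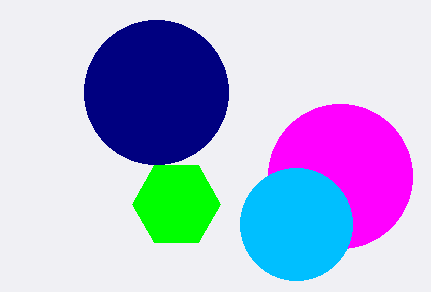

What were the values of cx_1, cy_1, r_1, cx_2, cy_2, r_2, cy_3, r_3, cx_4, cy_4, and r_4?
cx_1 = 340; cy_1 = 176; r_1 = 72; cx_2 = 296; cy_2 = 224; r_2 = 56; cy_3 = 92; r_3 = 72; cx_4 = 176; cy_4 = 204; r_4 = 44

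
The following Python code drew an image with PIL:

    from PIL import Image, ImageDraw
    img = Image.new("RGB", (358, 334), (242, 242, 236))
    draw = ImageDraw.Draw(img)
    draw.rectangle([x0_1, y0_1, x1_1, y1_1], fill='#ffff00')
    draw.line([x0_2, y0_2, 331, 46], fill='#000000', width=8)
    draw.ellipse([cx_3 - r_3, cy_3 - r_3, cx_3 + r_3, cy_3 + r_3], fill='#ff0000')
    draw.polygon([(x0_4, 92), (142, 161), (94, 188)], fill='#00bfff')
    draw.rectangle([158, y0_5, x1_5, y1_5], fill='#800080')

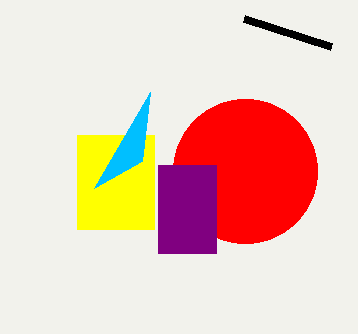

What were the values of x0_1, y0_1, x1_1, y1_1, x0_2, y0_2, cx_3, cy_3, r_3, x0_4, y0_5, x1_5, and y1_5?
x0_1 = 77; y0_1 = 135; x1_1 = 154; y1_1 = 229; x0_2 = 244; y0_2 = 18; cx_3 = 245; cy_3 = 171; r_3 = 72; x0_4 = 150; y0_5 = 165; x1_5 = 216; y1_5 = 253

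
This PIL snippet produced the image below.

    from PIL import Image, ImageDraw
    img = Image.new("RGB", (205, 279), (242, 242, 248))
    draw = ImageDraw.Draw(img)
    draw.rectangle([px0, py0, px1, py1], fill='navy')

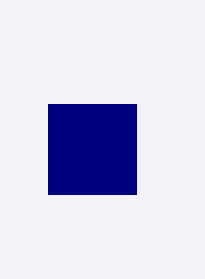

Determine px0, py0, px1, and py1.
px0 = 48
py0 = 104
px1 = 136
py1 = 194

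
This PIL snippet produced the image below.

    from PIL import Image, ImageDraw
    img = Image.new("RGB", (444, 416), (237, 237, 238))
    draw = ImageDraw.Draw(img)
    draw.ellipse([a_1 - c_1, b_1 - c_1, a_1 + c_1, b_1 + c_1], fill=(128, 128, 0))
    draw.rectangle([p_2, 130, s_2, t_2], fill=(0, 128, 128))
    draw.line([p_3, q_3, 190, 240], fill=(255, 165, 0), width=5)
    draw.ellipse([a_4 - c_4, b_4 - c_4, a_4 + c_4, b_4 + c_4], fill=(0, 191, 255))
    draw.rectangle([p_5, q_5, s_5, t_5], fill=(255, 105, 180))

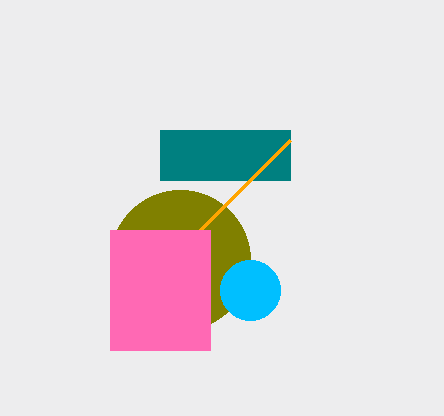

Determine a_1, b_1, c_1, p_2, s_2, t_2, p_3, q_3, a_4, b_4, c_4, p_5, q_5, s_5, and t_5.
a_1 = 180
b_1 = 260
c_1 = 70
p_2 = 160
s_2 = 290
t_2 = 180
p_3 = 290
q_3 = 140
a_4 = 250
b_4 = 290
c_4 = 30
p_5 = 110
q_5 = 230
s_5 = 210
t_5 = 350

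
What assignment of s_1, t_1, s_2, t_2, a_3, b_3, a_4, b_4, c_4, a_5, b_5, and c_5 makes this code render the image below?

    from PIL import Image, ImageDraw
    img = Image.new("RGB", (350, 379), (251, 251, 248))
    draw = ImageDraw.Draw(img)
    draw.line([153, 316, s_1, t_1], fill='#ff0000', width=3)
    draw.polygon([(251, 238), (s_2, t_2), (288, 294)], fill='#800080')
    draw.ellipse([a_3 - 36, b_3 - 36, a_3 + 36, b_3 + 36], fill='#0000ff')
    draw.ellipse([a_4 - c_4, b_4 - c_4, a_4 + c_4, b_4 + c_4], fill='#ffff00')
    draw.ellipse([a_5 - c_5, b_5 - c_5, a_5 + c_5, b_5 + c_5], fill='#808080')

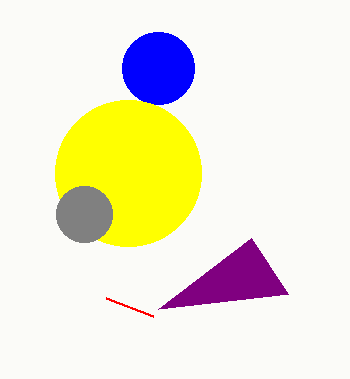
s_1 = 106
t_1 = 298
s_2 = 158
t_2 = 309
a_3 = 158
b_3 = 68
a_4 = 128
b_4 = 173
c_4 = 73
a_5 = 84
b_5 = 214
c_5 = 28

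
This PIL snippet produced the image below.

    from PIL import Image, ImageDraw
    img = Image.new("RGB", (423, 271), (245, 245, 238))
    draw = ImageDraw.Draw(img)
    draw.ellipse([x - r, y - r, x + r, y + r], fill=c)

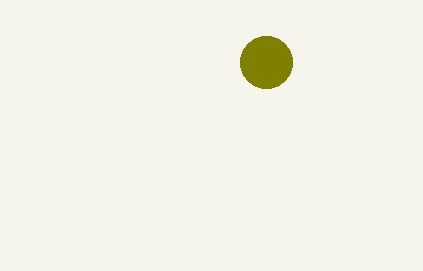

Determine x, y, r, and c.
x = 266; y = 62; r = 26; c = 'olive'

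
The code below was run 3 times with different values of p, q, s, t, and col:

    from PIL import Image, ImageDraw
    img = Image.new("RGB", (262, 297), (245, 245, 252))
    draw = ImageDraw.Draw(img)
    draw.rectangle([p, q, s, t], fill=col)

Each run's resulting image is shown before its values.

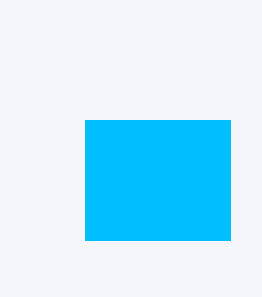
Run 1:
p = 85; q = 120; s = 230; t = 240; col = 'deepskyblue'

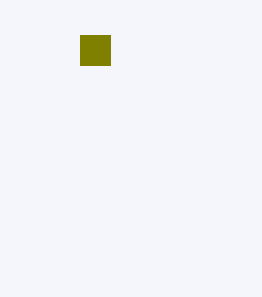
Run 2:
p = 80, q = 35, s = 110, t = 65, col = 'olive'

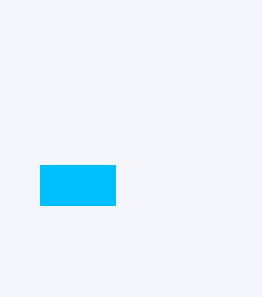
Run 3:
p = 40, q = 165, s = 115, t = 205, col = 'deepskyblue'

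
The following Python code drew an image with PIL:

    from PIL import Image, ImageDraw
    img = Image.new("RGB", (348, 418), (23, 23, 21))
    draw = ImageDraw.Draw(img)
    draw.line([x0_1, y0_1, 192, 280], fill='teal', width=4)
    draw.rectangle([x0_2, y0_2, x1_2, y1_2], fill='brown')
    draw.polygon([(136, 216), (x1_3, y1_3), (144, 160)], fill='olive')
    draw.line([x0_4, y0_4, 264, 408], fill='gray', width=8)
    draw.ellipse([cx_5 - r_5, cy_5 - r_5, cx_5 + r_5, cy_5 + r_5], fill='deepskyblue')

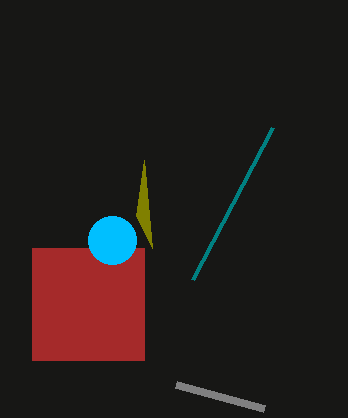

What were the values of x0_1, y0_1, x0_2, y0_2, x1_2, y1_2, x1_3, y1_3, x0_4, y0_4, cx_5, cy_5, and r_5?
x0_1 = 272; y0_1 = 128; x0_2 = 32; y0_2 = 248; x1_2 = 144; y1_2 = 360; x1_3 = 152; y1_3 = 248; x0_4 = 176; y0_4 = 384; cx_5 = 112; cy_5 = 240; r_5 = 24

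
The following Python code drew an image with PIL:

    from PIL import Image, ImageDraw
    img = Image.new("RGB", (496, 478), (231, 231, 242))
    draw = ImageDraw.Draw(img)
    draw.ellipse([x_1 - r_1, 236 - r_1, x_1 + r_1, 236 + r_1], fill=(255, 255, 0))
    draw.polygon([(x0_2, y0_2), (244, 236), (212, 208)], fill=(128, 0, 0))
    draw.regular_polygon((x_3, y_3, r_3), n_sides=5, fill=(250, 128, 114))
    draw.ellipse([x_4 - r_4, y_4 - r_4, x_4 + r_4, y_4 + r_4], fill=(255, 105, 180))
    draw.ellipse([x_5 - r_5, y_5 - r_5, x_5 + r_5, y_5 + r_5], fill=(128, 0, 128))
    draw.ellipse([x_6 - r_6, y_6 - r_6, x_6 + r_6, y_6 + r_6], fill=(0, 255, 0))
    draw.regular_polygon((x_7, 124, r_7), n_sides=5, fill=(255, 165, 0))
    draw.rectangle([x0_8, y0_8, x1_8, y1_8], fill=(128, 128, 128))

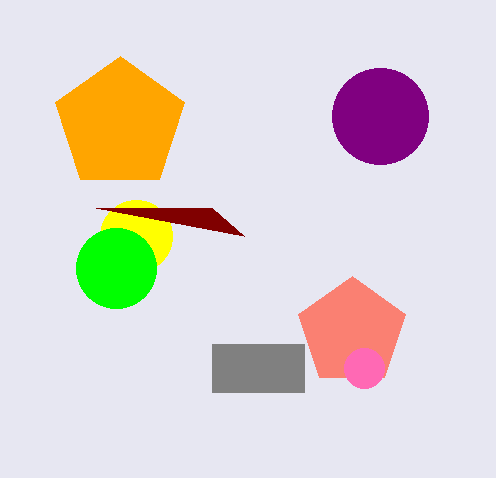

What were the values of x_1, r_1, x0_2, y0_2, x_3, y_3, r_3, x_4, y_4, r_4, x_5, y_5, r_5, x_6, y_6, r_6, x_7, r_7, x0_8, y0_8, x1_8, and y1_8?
x_1 = 136; r_1 = 36; x0_2 = 96; y0_2 = 208; x_3 = 352; y_3 = 332; r_3 = 56; x_4 = 364; y_4 = 368; r_4 = 20; x_5 = 380; y_5 = 116; r_5 = 48; x_6 = 116; y_6 = 268; r_6 = 40; x_7 = 120; r_7 = 68; x0_8 = 212; y0_8 = 344; x1_8 = 304; y1_8 = 392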